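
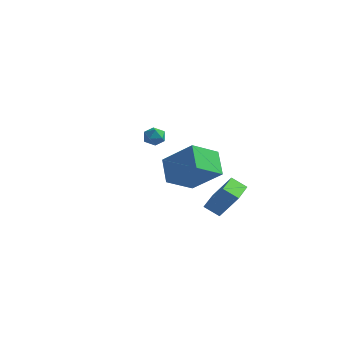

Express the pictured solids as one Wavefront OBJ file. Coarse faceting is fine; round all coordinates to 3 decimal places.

v 1.598 -4.586 2.471
v 0.749 -3.783 3.534
v 2.061 -3.108 1.724
v 1.212 -2.305 2.788
v 3.308 -4.475 3.752
v 2.459 -3.672 4.816
v 3.771 -2.997 3.006
v 2.922 -2.194 4.069
v -4.616 1.849 2.636
v -4.153 2.337 2.624
v -3.827 1.103 2.716
v -3.364 1.591 2.704
v -3.769 1.524 3.238
v -4.256 1.985 3.188
v -3.724 1.455 2.152
v -4.211 1.916 2.102
v -3.602 2.094 2.325
v -3.629 2.136 2.996
v -4.351 1.304 2.344
v -4.378 1.346 3.015
v 2.275 -1.138 -0.72
v 1.544 -1.475 -0.143
v 1.725 0.384 -0.528
v 0.994 0.048 0.049
v 3.286 -0.948 0.671
v 2.555 -1.284 1.248
v 2.736 0.575 0.863
v 2.005 0.238 1.44
f 2 4 1
f 5 2 1
f 1 4 3
f 3 5 1
f 2 8 4
f 6 2 5
f 6 8 2
f 4 8 3
f 7 5 3
f 3 8 7
f 7 6 5
f 8 6 7
f 9 20 14
f 9 14 10
f 9 10 16
f 9 16 19
f 9 19 20
f 10 14 18
f 14 20 13
f 20 19 11
f 19 16 15
f 16 10 17
f 12 18 13
f 12 13 11
f 12 11 15
f 12 15 17
f 12 17 18
f 13 18 14
f 11 13 20
f 15 11 19
f 17 15 16
f 18 17 10
f 22 24 21
f 25 22 21
f 21 24 23
f 23 25 21
f 22 28 24
f 26 22 25
f 26 28 22
f 24 28 23
f 27 25 23
f 23 28 27
f 27 26 25
f 28 26 27



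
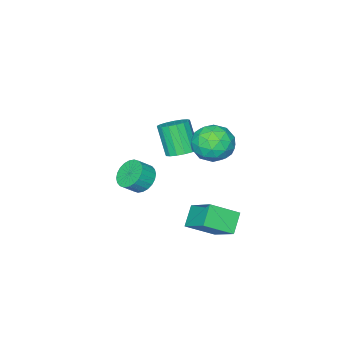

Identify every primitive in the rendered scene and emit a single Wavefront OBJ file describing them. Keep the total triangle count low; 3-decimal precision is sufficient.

v -3.076 2.647 2.577
v -2.461 3.242 1.723
v -1.479 1.598 2.997
v -0.864 2.193 2.143
v -1.21 2.767 3.15
v -2.197 3.415 2.89
v -1.743 1.425 1.83
v -2.73 2.073 1.57
v -1.637 2.487 1.261
v -1.307 3.316 2.077
v -2.633 1.524 2.643
v -2.303 2.353 3.459
v -2.909 3.036 2.113
v -1.031 1.804 2.607
v -1.234 2.141 3.199
v -0.873 2.491 2.697
v -2.754 3.138 2.799
v -2.392 3.488 2.297
v -1.656 3.209 3.136
v -1.548 1.352 2.423
v -1.186 1.702 1.921
v -3.067 2.349 2.023
v -2.706 2.699 1.521
v -2.284 1.631 1.584
v -2.063 2.943 1.34
v -1.124 2.326 1.587
v -1.641 1.875 1.402
v -2.221 2.256 1.25
v -1.869 3.43 1.819
v -0.93 2.814 2.066
v -1.134 3.151 2.658
v -1.714 3.532 2.505
v -1.385 2.986 1.548
v -3.01 2.026 2.654
v -2.071 1.41 2.901
v -2.226 1.308 2.215
v -2.806 1.689 2.062
v -2.816 2.514 3.133
v -1.877 1.897 3.38
v -1.719 2.584 3.47
v -2.299 2.965 3.318
v -2.555 1.854 3.172
v -2.241 -3.057 -3.442
v -1.58 -2.741 -4.046
v -0.837 -2.987 -3.362
v -1.499 -3.303 -2.758
v -1.655 -2.433 -3.854
v -0.912 -2.679 -3.169
v -1.82 -2.22 -3.599
v -1.077 -2.466 -2.914
v -2.049 -2.135 -3.32
v -1.306 -2.381 -2.635
v -2.307 -2.19 -3.06
v -1.564 -2.436 -2.375
v -2.555 -2.377 -2.858
v -1.812 -2.623 -2.173
v -2.755 -2.667 -2.745
v -2.012 -2.914 -2.06
v -2.878 -3.017 -2.738
v -2.135 -3.264 -2.053
v -2.903 -3.373 -2.838
v -2.16 -3.619 -2.154
v -2.828 -3.681 -3.031
v -2.085 -3.927 -2.346
v -2.663 -3.894 -3.286
v -1.92 -4.14 -2.601
v -2.434 -3.979 -3.565
v -1.691 -4.225 -2.88
v -2.176 -3.924 -3.825
v -1.433 -4.17 -3.14
v -1.928 -3.737 -4.027
v -1.185 -3.983 -3.342
v -1.728 -3.446 -4.14
v -0.985 -3.693 -3.455
v -1.605 -3.096 -4.147
v -0.862 -3.343 -3.462
v -1.559 1.297 -2.817
v -1.192 3.006 -1.582
v -2.835 2.184 -3.665
v -2.467 3.893 -2.43
v -0.653 1.747 -3.71
v -0.285 3.456 -2.475
v -1.928 2.634 -4.558
v -1.561 4.343 -3.323
v -1.884 0.282 0.613
v -1.471 0.931 1.018
v -1.702 0.048 2.672
v -2.116 -0.602 2.267
v -1.87 1.048 1.024
v -2.102 0.165 2.679
v -2.273 0.99 0.936
v -2.505 0.106 2.591
v -2.587 0.769 0.774
v -2.819 -0.115 2.429
v -2.739 0.436 0.575
v -2.971 -0.447 2.23
v -2.696 0.068 0.385
v -2.928 -0.815 2.04
v -2.467 -0.251 0.247
v -2.699 -1.134 1.901
v -2.104 -0.448 0.192
v -2.336 -1.331 1.847
v -1.691 -0.478 0.234
v -1.923 -1.361 1.889
v -1.322 -0.334 0.363
v -1.554 -1.217 2.018
v -1.082 -0.049 0.549
v -1.314 -0.932 2.203
v -1.025 0.312 0.749
v -1.257 -0.571 2.404
v -1.166 0.666 0.918
v -1.398 -0.218 2.573
f 1 38 17
f 38 12 41
f 17 41 6
f 38 41 17
f 1 17 13
f 17 6 18
f 13 18 2
f 17 18 13
f 1 13 22
f 13 2 23
f 22 23 8
f 13 23 22
f 1 22 34
f 22 8 37
f 34 37 11
f 22 37 34
f 1 34 38
f 34 11 42
f 38 42 12
f 34 42 38
f 2 18 29
f 18 6 32
f 29 32 10
f 18 32 29
f 6 41 19
f 41 12 40
f 19 40 5
f 41 40 19
f 12 42 39
f 42 11 35
f 39 35 3
f 42 35 39
f 11 37 36
f 37 8 24
f 36 24 7
f 37 24 36
f 8 23 28
f 23 2 25
f 28 25 9
f 23 25 28
f 4 30 16
f 30 10 31
f 16 31 5
f 30 31 16
f 4 16 14
f 16 5 15
f 14 15 3
f 16 15 14
f 4 14 21
f 14 3 20
f 21 20 7
f 14 20 21
f 4 21 26
f 21 7 27
f 26 27 9
f 21 27 26
f 4 26 30
f 26 9 33
f 30 33 10
f 26 33 30
f 5 31 19
f 31 10 32
f 19 32 6
f 31 32 19
f 3 15 39
f 15 5 40
f 39 40 12
f 15 40 39
f 7 20 36
f 20 3 35
f 36 35 11
f 20 35 36
f 9 27 28
f 27 7 24
f 28 24 8
f 27 24 28
f 10 33 29
f 33 9 25
f 29 25 2
f 33 25 29
f 44 43 47
f 44 47 45
f 45 47 48
f 45 48 46
f 47 43 49
f 47 49 48
f 48 49 50
f 48 50 46
f 49 43 51
f 49 51 50
f 50 51 52
f 50 52 46
f 51 43 53
f 51 53 52
f 52 53 54
f 52 54 46
f 53 43 55
f 53 55 54
f 54 55 56
f 54 56 46
f 55 43 57
f 55 57 56
f 56 57 58
f 56 58 46
f 57 43 59
f 57 59 58
f 58 59 60
f 58 60 46
f 59 43 61
f 59 61 60
f 60 61 62
f 60 62 46
f 61 43 63
f 61 63 62
f 62 63 64
f 62 64 46
f 63 43 65
f 63 65 64
f 64 65 66
f 64 66 46
f 65 43 67
f 65 67 66
f 66 67 68
f 66 68 46
f 67 43 69
f 67 69 68
f 68 69 70
f 68 70 46
f 69 43 71
f 69 71 70
f 70 71 72
f 70 72 46
f 71 43 73
f 71 73 72
f 72 73 74
f 72 74 46
f 73 43 75
f 73 75 74
f 74 75 76
f 74 76 46
f 75 43 44
f 75 44 76
f 76 44 45
f 76 45 46
f 78 80 77
f 81 78 77
f 77 80 79
f 79 81 77
f 78 84 80
f 82 78 81
f 82 84 78
f 80 84 79
f 83 81 79
f 79 84 83
f 83 82 81
f 84 82 83
f 86 85 89
f 86 89 87
f 87 89 90
f 87 90 88
f 89 85 91
f 89 91 90
f 90 91 92
f 90 92 88
f 91 85 93
f 91 93 92
f 92 93 94
f 92 94 88
f 93 85 95
f 93 95 94
f 94 95 96
f 94 96 88
f 95 85 97
f 95 97 96
f 96 97 98
f 96 98 88
f 97 85 99
f 97 99 98
f 98 99 100
f 98 100 88
f 99 85 101
f 99 101 100
f 100 101 102
f 100 102 88
f 101 85 103
f 101 103 102
f 102 103 104
f 102 104 88
f 103 85 105
f 103 105 104
f 104 105 106
f 104 106 88
f 105 85 107
f 105 107 106
f 106 107 108
f 106 108 88
f 107 85 109
f 107 109 108
f 108 109 110
f 108 110 88
f 109 85 111
f 109 111 110
f 110 111 112
f 110 112 88
f 111 85 86
f 111 86 112
f 112 86 87
f 112 87 88



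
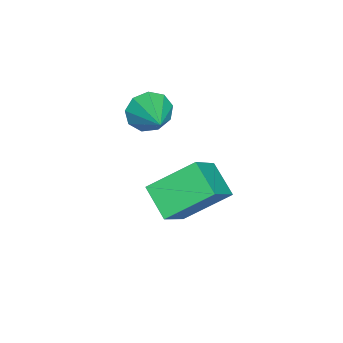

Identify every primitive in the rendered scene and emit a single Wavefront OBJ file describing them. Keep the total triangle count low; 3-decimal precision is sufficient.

v 1.329 0.394 -1.696
v 2.7 0.003 -0.279
v 0.594 2.076 -0.52
v 1.965 1.686 0.896
v 2.315 1.314 -2.396
v 3.686 0.924 -0.98
v 1.58 2.997 -1.221
v 2.951 2.606 0.196
v 1.274 -0.184 2.804
v 1.747 -0.352 2.056
v 2.566 0.544 3.456
v 1.463 0.192 2.009
v 1.092 0.561 2.333
v 0.806 0.581 2.878
v 0.739 0.243 3.388
v 0.922 -0.295 3.625
v 1.271 -0.781 3.478
v 1.621 -0.988 3.015
v 1.809 -0.818 2.454
f 2 4 1
f 5 2 1
f 1 4 3
f 3 5 1
f 2 8 4
f 6 2 5
f 6 8 2
f 4 8 3
f 7 5 3
f 3 8 7
f 7 6 5
f 8 6 7
f 10 9 12
f 10 12 11
f 12 9 13
f 12 13 11
f 13 9 14
f 13 14 11
f 14 9 15
f 14 15 11
f 15 9 16
f 15 16 11
f 16 9 17
f 16 17 11
f 17 9 18
f 17 18 11
f 18 9 19
f 18 19 11
f 19 9 10
f 19 10 11



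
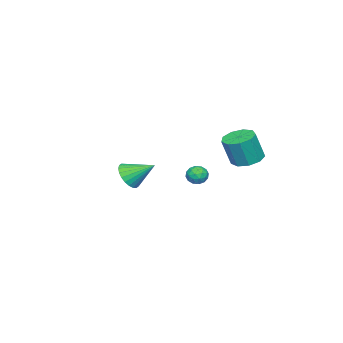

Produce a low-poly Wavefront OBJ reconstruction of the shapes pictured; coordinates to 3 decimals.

v 0.256 3.43 0.835
v 0.709 2.908 0.767
v -0.589 2.692 0.873
v -0.136 2.17 0.805
v -0.151 2.543 1.39
v 0.371 3 1.367
v -0.251 2.6 0.273
v 0.271 3.057 0.25
v 0.395 2.396 0.42
v 0.457 2.36 1.111
v -0.337 3.24 0.529
v -0.275 3.204 1.22
v 0.557 3.234 0.798
v -0.437 2.366 0.842
v -0.446 2.585 1.186
v -0.179 2.279 1.147
v 0.358 3.288 1.15
v 0.624 2.981 1.11
v 0.119 2.766 1.477
v -0.504 2.619 0.53
v -0.238 2.312 0.49
v 0.299 3.321 0.493
v 0.566 3.015 0.454
v 0.001 2.834 0.163
v 0.639 2.626 0.554
v 0.142 2.192 0.577
v 0.074 2.445 0.264
v 0.381 2.713 0.25
v 0.675 2.605 0.96
v 0.178 2.171 0.982
v 0.169 2.391 1.326
v 0.476 2.659 1.312
v 0.491 2.304 0.756
v -0.058 3.429 0.658
v -0.555 2.995 0.68
v -0.356 2.941 0.328
v -0.049 3.209 0.314
v -0.022 3.408 1.063
v -0.519 2.974 1.086
v -0.261 2.887 1.39
v 0.046 3.155 1.376
v -0.371 3.296 0.884
v -3.669 -3.973 -1.987
v -2.684 -3.654 -2.086
v -4.071 -2.407 -0.933
v -2.857 -3.48 -2.409
v -3.153 -3.382 -2.669
v -3.527 -3.373 -2.825
v -3.924 -3.456 -2.853
v -4.281 -3.617 -2.749
v -4.546 -3.833 -2.529
v -4.677 -4.07 -2.227
v -4.654 -4.292 -1.888
v -4.482 -4.466 -1.565
v -4.186 -4.564 -1.305
v -3.811 -4.573 -1.15
v -3.415 -4.491 -1.122
v -3.058 -4.329 -1.225
v -2.793 -4.114 -1.445
v -2.662 -3.877 -1.747
v -3.479 4.132 1.131
v -2.849 3.385 0.808
v -2.35 3.02 2.626
v -2.981 3.768 2.949
v -2.502 3.998 0.836
v -2.003 3.633 2.654
v -2.612 4.673 1.002
v -2.114 4.308 2.82
v -3.129 5.096 1.228
v -2.63 4.731 3.046
v -3.809 5.068 1.409
v -3.31 4.703 3.227
v -4.335 4.602 1.46
v -3.836 4.237 3.278
v -4.461 3.916 1.357
v -3.962 3.552 3.175
v -4.127 3.332 1.148
v -3.629 2.967 2.966
v -3.491 3.122 0.931
v -2.992 2.757 2.749
f 1 38 17
f 38 12 41
f 17 41 6
f 38 41 17
f 1 17 13
f 17 6 18
f 13 18 2
f 17 18 13
f 1 13 22
f 13 2 23
f 22 23 8
f 13 23 22
f 1 22 34
f 22 8 37
f 34 37 11
f 22 37 34
f 1 34 38
f 34 11 42
f 38 42 12
f 34 42 38
f 2 18 29
f 18 6 32
f 29 32 10
f 18 32 29
f 6 41 19
f 41 12 40
f 19 40 5
f 41 40 19
f 12 42 39
f 42 11 35
f 39 35 3
f 42 35 39
f 11 37 36
f 37 8 24
f 36 24 7
f 37 24 36
f 8 23 28
f 23 2 25
f 28 25 9
f 23 25 28
f 4 30 16
f 30 10 31
f 16 31 5
f 30 31 16
f 4 16 14
f 16 5 15
f 14 15 3
f 16 15 14
f 4 14 21
f 14 3 20
f 21 20 7
f 14 20 21
f 4 21 26
f 21 7 27
f 26 27 9
f 21 27 26
f 4 26 30
f 26 9 33
f 30 33 10
f 26 33 30
f 5 31 19
f 31 10 32
f 19 32 6
f 31 32 19
f 3 15 39
f 15 5 40
f 39 40 12
f 15 40 39
f 7 20 36
f 20 3 35
f 36 35 11
f 20 35 36
f 9 27 28
f 27 7 24
f 28 24 8
f 27 24 28
f 10 33 29
f 33 9 25
f 29 25 2
f 33 25 29
f 44 43 46
f 44 46 45
f 46 43 47
f 46 47 45
f 47 43 48
f 47 48 45
f 48 43 49
f 48 49 45
f 49 43 50
f 49 50 45
f 50 43 51
f 50 51 45
f 51 43 52
f 51 52 45
f 52 43 53
f 52 53 45
f 53 43 54
f 53 54 45
f 54 43 55
f 54 55 45
f 55 43 56
f 55 56 45
f 56 43 57
f 56 57 45
f 57 43 58
f 57 58 45
f 58 43 59
f 58 59 45
f 59 43 60
f 59 60 45
f 60 43 44
f 60 44 45
f 62 61 65
f 62 65 63
f 63 65 66
f 63 66 64
f 65 61 67
f 65 67 66
f 66 67 68
f 66 68 64
f 67 61 69
f 67 69 68
f 68 69 70
f 68 70 64
f 69 61 71
f 69 71 70
f 70 71 72
f 70 72 64
f 71 61 73
f 71 73 72
f 72 73 74
f 72 74 64
f 73 61 75
f 73 75 74
f 74 75 76
f 74 76 64
f 75 61 77
f 75 77 76
f 76 77 78
f 76 78 64
f 77 61 79
f 77 79 78
f 78 79 80
f 78 80 64
f 79 61 62
f 79 62 80
f 80 62 63
f 80 63 64



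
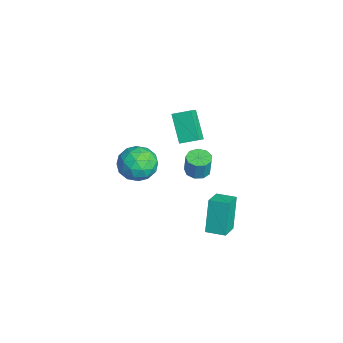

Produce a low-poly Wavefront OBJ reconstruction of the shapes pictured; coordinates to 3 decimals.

v 3.342 2.868 -2.136
v 2.67 3.152 -0.263
v 3.869 3.786 -2.087
v 3.197 4.071 -0.214
v 4.343 2.269 -1.686
v 3.671 2.554 0.187
v 4.87 3.188 -1.637
v 4.198 3.472 0.236
v -2.797 0.981 -1.44
v -1.692 0.626 -1.639
v -3.448 -0.706 -2.041
v -2.343 -1.061 -2.24
v -2.719 -0.898 -1.136
v -2.317 0.144 -0.765
v -2.823 -0.224 -2.915
v -2.421 0.818 -2.544
v -1.708 -0.119 -2.551
v -1.644 -0.536 -1.451
v -3.496 0.456 -2.229
v -3.432 0.039 -1.129
v -2.188 0.952 -1.486
v -2.952 -1.032 -2.194
v -3.174 -0.936 -1.545
v -2.524 -1.145 -1.662
v -2.555 0.668 -0.973
v -1.905 0.46 -1.09
v -2.509 -0.436 -0.794
v -3.235 -0.54 -2.59
v -2.585 -0.748 -2.707
v -2.616 1.065 -2.018
v -1.966 0.856 -2.135
v -2.631 0.356 -2.886
v -1.547 0.305 -2.14
v -1.93 -0.687 -2.493
v -2.212 -0.195 -2.89
v -1.976 0.418 -2.672
v -1.51 0.06 -1.493
v -1.892 -0.932 -1.847
v -2.113 -0.836 -1.198
v -1.877 -0.223 -0.979
v -1.519 -0.378 -2.029
v -3.248 0.852 -1.833
v -3.63 -0.14 -2.187
v -3.263 0.143 -2.701
v -3.027 0.756 -2.482
v -3.21 0.607 -1.187
v -3.593 -0.385 -1.54
v -3.164 -0.498 -1.008
v -2.928 0.115 -0.79
v -3.621 0.298 -1.651
v 0.305 2.701 -0.435
v 0.637 3.076 -0.338
v 0.055 2.639 0.655
v 0.321 3.21 -0.402
v -0.002 3.105 -0.483
v -0.181 2.812 -0.54
v -0.133 2.467 -0.549
v 0.12 2.231 -0.504
v 0.46 2.215 -0.427
v 0.727 2.426 -0.354
v 0.797 2.766 -0.318
v 2.939 2.124 2.001
v 3.301 2.67 1.917
v 3.523 2.701 3.075
v 3.161 2.156 3.159
v 2.87 2.781 1.996
v 3.093 2.812 3.155
v 2.472 2.585 2.078
v 2.695 2.616 3.236
v 2.292 2.173 2.124
v 2.515 2.204 3.282
v 2.415 1.739 2.112
v 2.637 1.77 3.27
v 2.783 1.485 2.048
v 3.005 1.516 3.206
v 3.223 1.53 1.962
v 3.446 1.561 3.121
v 3.531 1.854 1.894
v 3.754 1.885 3.053
v 3.562 2.304 1.876
v 3.784 2.335 3.035
v -1.594 1.892 2.767
v -0.942 1.505 3.288
v -1.326 2.83 3.129
v -0.673 2.443 3.649
v -0.387 2.077 1.391
v 0.266 1.69 1.911
v -0.118 3.015 1.752
v 0.534 2.628 2.273
f 2 4 1
f 5 2 1
f 1 4 3
f 3 5 1
f 2 8 4
f 6 2 5
f 6 8 2
f 4 8 3
f 7 5 3
f 3 8 7
f 7 6 5
f 8 6 7
f 9 46 25
f 46 20 49
f 25 49 14
f 46 49 25
f 9 25 21
f 25 14 26
f 21 26 10
f 25 26 21
f 9 21 30
f 21 10 31
f 30 31 16
f 21 31 30
f 9 30 42
f 30 16 45
f 42 45 19
f 30 45 42
f 9 42 46
f 42 19 50
f 46 50 20
f 42 50 46
f 10 26 37
f 26 14 40
f 37 40 18
f 26 40 37
f 14 49 27
f 49 20 48
f 27 48 13
f 49 48 27
f 20 50 47
f 50 19 43
f 47 43 11
f 50 43 47
f 19 45 44
f 45 16 32
f 44 32 15
f 45 32 44
f 16 31 36
f 31 10 33
f 36 33 17
f 31 33 36
f 12 38 24
f 38 18 39
f 24 39 13
f 38 39 24
f 12 24 22
f 24 13 23
f 22 23 11
f 24 23 22
f 12 22 29
f 22 11 28
f 29 28 15
f 22 28 29
f 12 29 34
f 29 15 35
f 34 35 17
f 29 35 34
f 12 34 38
f 34 17 41
f 38 41 18
f 34 41 38
f 13 39 27
f 39 18 40
f 27 40 14
f 39 40 27
f 11 23 47
f 23 13 48
f 47 48 20
f 23 48 47
f 15 28 44
f 28 11 43
f 44 43 19
f 28 43 44
f 17 35 36
f 35 15 32
f 36 32 16
f 35 32 36
f 18 41 37
f 41 17 33
f 37 33 10
f 41 33 37
f 52 51 54
f 52 54 53
f 54 51 55
f 54 55 53
f 55 51 56
f 55 56 53
f 56 51 57
f 56 57 53
f 57 51 58
f 57 58 53
f 58 51 59
f 58 59 53
f 59 51 60
f 59 60 53
f 60 51 61
f 60 61 53
f 61 51 52
f 61 52 53
f 63 62 66
f 63 66 64
f 64 66 67
f 64 67 65
f 66 62 68
f 66 68 67
f 67 68 69
f 67 69 65
f 68 62 70
f 68 70 69
f 69 70 71
f 69 71 65
f 70 62 72
f 70 72 71
f 71 72 73
f 71 73 65
f 72 62 74
f 72 74 73
f 73 74 75
f 73 75 65
f 74 62 76
f 74 76 75
f 75 76 77
f 75 77 65
f 76 62 78
f 76 78 77
f 77 78 79
f 77 79 65
f 78 62 80
f 78 80 79
f 79 80 81
f 79 81 65
f 80 62 63
f 80 63 81
f 81 63 64
f 81 64 65
f 83 85 82
f 86 83 82
f 82 85 84
f 84 86 82
f 83 89 85
f 87 83 86
f 87 89 83
f 85 89 84
f 88 86 84
f 84 89 88
f 88 87 86
f 89 87 88



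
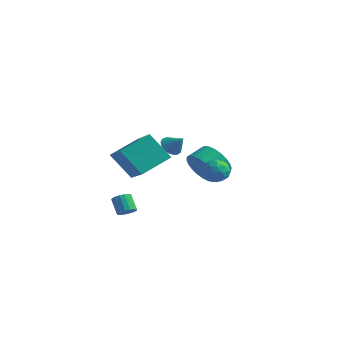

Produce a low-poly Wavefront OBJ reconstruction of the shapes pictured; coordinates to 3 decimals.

v 2.028 0.173 0.47
v 2.422 -0.082 0.035
v 2.812 0.227 1.15
v 2.444 0.22 -0.014
v 2.37 0.511 0.048
v 2.218 0.724 0.206
v 2.022 0.811 0.425
v 1.828 0.752 0.654
v 1.679 0.56 0.841
v 1.61 0.28 0.943
v 1.637 -0.025 0.936
v 1.753 -0.285 0.823
v 1.932 -0.44 0.629
v 2.133 -0.454 0.398
v 2.31 -0.325 0.184
v 3.584 2.326 -0.977
v 4.258 1.994 -0.821
v 3.202 1.286 -1.539
v 3.876 0.954 -1.383
v 3.385 1.111 -0.814
v 3.621 1.753 -0.467
v 3.839 1.527 -1.893
v 4.075 2.169 -1.546
v 4.416 1.5 -1.388
v 4.136 1.243 -0.721
v 3.324 2.037 -1.639
v 3.044 1.78 -0.972
v 3.954 2.251 -0.85
v 3.506 1.029 -1.51
v 3.217 1.121 -1.176
v 3.613 0.926 -1.084
v 3.58 2.11 -0.642
v 3.977 1.915 -0.55
v 3.464 1.395 -0.546
v 3.483 1.365 -1.81
v 3.88 1.17 -1.718
v 3.847 2.354 -1.276
v 4.243 2.159 -1.184
v 3.996 1.885 -1.814
v 4.444 1.766 -1.091
v 4.219 1.155 -1.421
v 4.197 1.491 -1.721
v 4.336 1.869 -1.517
v 4.279 1.615 -0.699
v 4.054 1.004 -1.029
v 3.766 1.096 -0.695
v 3.905 1.473 -0.491
v 4.372 1.325 -1.032
v 3.406 2.276 -1.331
v 3.181 1.665 -1.661
v 3.555 1.807 -1.869
v 3.694 2.184 -1.665
v 3.241 2.125 -0.939
v 3.016 1.514 -1.269
v 3.124 1.411 -0.843
v 3.263 1.789 -0.639
v 3.088 1.955 -1.328
v 1.594 2.836 -1.879
v 2.315 2.385 -1.198
v 2.468 3.352 -0.719
v 1.746 3.804 -1.401
v 2.567 2.504 -1.519
v 2.72 3.471 -1.04
v 2.671 2.674 -1.895
v 2.824 3.641 -1.416
v 2.611 2.868 -2.269
v 2.764 3.836 -1.79
v 2.396 3.058 -2.583
v 2.549 4.025 -2.104
v 2.059 3.214 -2.79
v 2.212 4.181 -2.311
v 1.651 3.312 -2.858
v 1.804 4.279 -2.38
v 1.234 3.338 -2.778
v 1.387 4.305 -2.299
v 0.872 3.288 -2.561
v 1.025 4.255 -2.082
v 0.62 3.169 -2.24
v 0.773 4.136 -1.761
v 0.516 2.999 -1.864
v 0.669 3.966 -1.385
v 0.576 2.804 -1.49
v 0.729 3.772 -1.011
v 0.791 2.615 -1.176
v 0.944 3.582 -0.697
v 1.128 2.459 -0.969
v 1.281 3.426 -0.49
v 1.536 2.361 -0.9
v 1.689 3.328 -0.422
v 1.953 2.335 -0.981
v 2.106 3.302 -0.502
v 0.985 -3.037 0.412
v 2.714 -4.016 1.333
v 1.421 -1.488 1.241
v 3.15 -2.467 2.162
v 1.99 -2.573 -0.982
v 3.719 -3.552 -0.061
v 2.426 -1.024 -0.153
v 4.155 -2.003 0.768
v 1.361 -2.259 -3.566
v 1.728 -1.947 -3.37
v 1.125 -1.748 -2.558
v 0.759 -2.061 -2.754
v 1.589 -1.795 -3.51
v 0.986 -1.597 -2.699
v 1.398 -1.75 -3.663
v 0.795 -1.551 -2.852
v 1.198 -1.821 -3.794
v 0.596 -1.623 -2.982
v 1.036 -1.993 -3.872
v 0.434 -1.795 -3.061
v 0.949 -2.226 -3.88
v 0.346 -2.027 -3.069
v 0.955 -2.466 -3.816
v 0.353 -2.268 -3.005
v 1.055 -2.659 -3.695
v 0.453 -2.461 -2.884
v 1.225 -2.761 -3.544
v 0.623 -2.562 -2.733
v 1.426 -2.747 -3.398
v 0.824 -2.549 -2.587
v 1.612 -2.622 -3.291
v 1.01 -2.424 -2.479
v 1.741 -2.414 -3.246
v 1.139 -2.215 -2.434
v 1.783 -2.17 -3.275
v 1.18 -1.971 -2.463
f 2 1 4
f 2 4 3
f 4 1 5
f 4 5 3
f 5 1 6
f 5 6 3
f 6 1 7
f 6 7 3
f 7 1 8
f 7 8 3
f 8 1 9
f 8 9 3
f 9 1 10
f 9 10 3
f 10 1 11
f 10 11 3
f 11 1 12
f 11 12 3
f 12 1 13
f 12 13 3
f 13 1 14
f 13 14 3
f 14 1 15
f 14 15 3
f 15 1 2
f 15 2 3
f 16 53 32
f 53 27 56
f 32 56 21
f 53 56 32
f 16 32 28
f 32 21 33
f 28 33 17
f 32 33 28
f 16 28 37
f 28 17 38
f 37 38 23
f 28 38 37
f 16 37 49
f 37 23 52
f 49 52 26
f 37 52 49
f 16 49 53
f 49 26 57
f 53 57 27
f 49 57 53
f 17 33 44
f 33 21 47
f 44 47 25
f 33 47 44
f 21 56 34
f 56 27 55
f 34 55 20
f 56 55 34
f 27 57 54
f 57 26 50
f 54 50 18
f 57 50 54
f 26 52 51
f 52 23 39
f 51 39 22
f 52 39 51
f 23 38 43
f 38 17 40
f 43 40 24
f 38 40 43
f 19 45 31
f 45 25 46
f 31 46 20
f 45 46 31
f 19 31 29
f 31 20 30
f 29 30 18
f 31 30 29
f 19 29 36
f 29 18 35
f 36 35 22
f 29 35 36
f 19 36 41
f 36 22 42
f 41 42 24
f 36 42 41
f 19 41 45
f 41 24 48
f 45 48 25
f 41 48 45
f 20 46 34
f 46 25 47
f 34 47 21
f 46 47 34
f 18 30 54
f 30 20 55
f 54 55 27
f 30 55 54
f 22 35 51
f 35 18 50
f 51 50 26
f 35 50 51
f 24 42 43
f 42 22 39
f 43 39 23
f 42 39 43
f 25 48 44
f 48 24 40
f 44 40 17
f 48 40 44
f 59 58 62
f 59 62 60
f 60 62 63
f 60 63 61
f 62 58 64
f 62 64 63
f 63 64 65
f 63 65 61
f 64 58 66
f 64 66 65
f 65 66 67
f 65 67 61
f 66 58 68
f 66 68 67
f 67 68 69
f 67 69 61
f 68 58 70
f 68 70 69
f 69 70 71
f 69 71 61
f 70 58 72
f 70 72 71
f 71 72 73
f 71 73 61
f 72 58 74
f 72 74 73
f 73 74 75
f 73 75 61
f 74 58 76
f 74 76 75
f 75 76 77
f 75 77 61
f 76 58 78
f 76 78 77
f 77 78 79
f 77 79 61
f 78 58 80
f 78 80 79
f 79 80 81
f 79 81 61
f 80 58 82
f 80 82 81
f 81 82 83
f 81 83 61
f 82 58 84
f 82 84 83
f 83 84 85
f 83 85 61
f 84 58 86
f 84 86 85
f 85 86 87
f 85 87 61
f 86 58 88
f 86 88 87
f 87 88 89
f 87 89 61
f 88 58 90
f 88 90 89
f 89 90 91
f 89 91 61
f 90 58 59
f 90 59 91
f 91 59 60
f 91 60 61
f 93 95 92
f 96 93 92
f 92 95 94
f 94 96 92
f 93 99 95
f 97 93 96
f 97 99 93
f 95 99 94
f 98 96 94
f 94 99 98
f 98 97 96
f 99 97 98
f 101 100 104
f 101 104 102
f 102 104 105
f 102 105 103
f 104 100 106
f 104 106 105
f 105 106 107
f 105 107 103
f 106 100 108
f 106 108 107
f 107 108 109
f 107 109 103
f 108 100 110
f 108 110 109
f 109 110 111
f 109 111 103
f 110 100 112
f 110 112 111
f 111 112 113
f 111 113 103
f 112 100 114
f 112 114 113
f 113 114 115
f 113 115 103
f 114 100 116
f 114 116 115
f 115 116 117
f 115 117 103
f 116 100 118
f 116 118 117
f 117 118 119
f 117 119 103
f 118 100 120
f 118 120 119
f 119 120 121
f 119 121 103
f 120 100 122
f 120 122 121
f 121 122 123
f 121 123 103
f 122 100 124
f 122 124 123
f 123 124 125
f 123 125 103
f 124 100 126
f 124 126 125
f 125 126 127
f 125 127 103
f 126 100 101
f 126 101 127
f 127 101 102
f 127 102 103



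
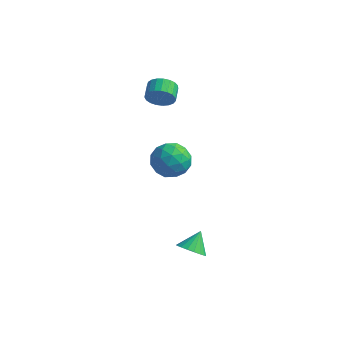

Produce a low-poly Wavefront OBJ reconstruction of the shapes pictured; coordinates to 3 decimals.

v -1.68 0.846 0.099
v -0.726 0.845 -0.694
v -1.054 -0.905 0.854
v -0.1 -0.906 0.061
v -0.136 -0.081 0.986
v -0.523 1.002 0.52
v -1.257 -1.062 -0.36
v -1.644 0.021 -0.826
v -0.465 -0.334 -0.978
v 0.228 0.272 -0.146
v -2.008 -0.332 0.306
v -1.315 0.274 1.138
v -1.258 1 -0.364
v -0.522 -1.06 0.524
v -0.543 -0.574 1.068
v 0.018 -0.575 0.601
v -1.139 1.091 0.35
v -0.578 1.091 -0.117
v -0.231 0.546 0.871
v -1.202 -1.151 0.277
v -0.641 -1.151 -0.19
v -1.798 0.515 -0.441
v -1.237 0.514 -0.908
v -1.549 -0.606 -0.711
v -0.544 0.306 -0.997
v -0.176 -0.724 -0.553
v -0.856 -0.815 -0.8
v -1.083 -0.179 -1.075
v -0.137 0.662 -0.508
v 0.231 -0.367 -0.064
v 0.21 0.118 0.48
v -0.017 0.754 0.206
v 0.017 -0.031 -0.675
v -2.011 0.307 0.224
v -1.643 -0.722 0.668
v -1.763 -0.814 -0.046
v -1.99 -0.178 -0.32
v -1.604 0.664 0.713
v -1.236 -0.366 1.157
v -0.697 0.119 1.235
v -0.924 0.755 0.96
v -1.797 -0.029 0.835
v -2.465 1.664 3.637
v -2.115 2.021 2.901
v -2.444 2.933 3.187
v -2.795 2.576 3.923
v -2.457 1.933 2.789
v -2.786 2.844 3.074
v -2.8 1.799 2.823
v -3.129 2.71 3.109
v -3.085 1.641 2.999
v -3.414 2.552 3.284
v -3.263 1.487 3.284
v -3.592 2.398 3.57
v -3.303 1.364 3.631
v -3.632 2.275 3.916
v -3.198 1.293 3.979
v -3.528 2.204 4.264
v -2.967 1.286 4.267
v -3.296 2.197 4.553
v -2.649 1.344 4.447
v -2.978 2.256 4.733
v -2.299 1.458 4.487
v -2.628 2.37 4.772
v -1.978 1.608 4.38
v -2.307 2.519 4.665
v -1.741 1.767 4.144
v -2.07 2.678 4.43
v -1.63 1.909 3.821
v -1.959 2.82 4.106
v -1.663 2.008 3.466
v -1.992 2.919 3.751
v -1.834 2.048 3.141
v -2.163 2.959 3.426
v 2.172 -3.435 -3.861
v 2.809 -3.043 -4.343
v 2.248 -2.425 -2.939
v 2.478 -2.884 -4.49
v 2.085 -2.834 -4.512
v 1.71 -2.903 -4.405
v 1.426 -3.077 -4.191
v 1.29 -3.322 -3.911
v 1.329 -3.59 -3.622
v 1.534 -3.827 -3.38
v 1.866 -3.986 -3.233
v 2.258 -4.036 -3.211
v 2.633 -3.967 -3.317
v 2.917 -3.793 -3.532
v 3.053 -3.547 -3.811
v 3.015 -3.28 -4.101
f 1 38 17
f 38 12 41
f 17 41 6
f 38 41 17
f 1 17 13
f 17 6 18
f 13 18 2
f 17 18 13
f 1 13 22
f 13 2 23
f 22 23 8
f 13 23 22
f 1 22 34
f 22 8 37
f 34 37 11
f 22 37 34
f 1 34 38
f 34 11 42
f 38 42 12
f 34 42 38
f 2 18 29
f 18 6 32
f 29 32 10
f 18 32 29
f 6 41 19
f 41 12 40
f 19 40 5
f 41 40 19
f 12 42 39
f 42 11 35
f 39 35 3
f 42 35 39
f 11 37 36
f 37 8 24
f 36 24 7
f 37 24 36
f 8 23 28
f 23 2 25
f 28 25 9
f 23 25 28
f 4 30 16
f 30 10 31
f 16 31 5
f 30 31 16
f 4 16 14
f 16 5 15
f 14 15 3
f 16 15 14
f 4 14 21
f 14 3 20
f 21 20 7
f 14 20 21
f 4 21 26
f 21 7 27
f 26 27 9
f 21 27 26
f 4 26 30
f 26 9 33
f 30 33 10
f 26 33 30
f 5 31 19
f 31 10 32
f 19 32 6
f 31 32 19
f 3 15 39
f 15 5 40
f 39 40 12
f 15 40 39
f 7 20 36
f 20 3 35
f 36 35 11
f 20 35 36
f 9 27 28
f 27 7 24
f 28 24 8
f 27 24 28
f 10 33 29
f 33 9 25
f 29 25 2
f 33 25 29
f 44 43 47
f 44 47 45
f 45 47 48
f 45 48 46
f 47 43 49
f 47 49 48
f 48 49 50
f 48 50 46
f 49 43 51
f 49 51 50
f 50 51 52
f 50 52 46
f 51 43 53
f 51 53 52
f 52 53 54
f 52 54 46
f 53 43 55
f 53 55 54
f 54 55 56
f 54 56 46
f 55 43 57
f 55 57 56
f 56 57 58
f 56 58 46
f 57 43 59
f 57 59 58
f 58 59 60
f 58 60 46
f 59 43 61
f 59 61 60
f 60 61 62
f 60 62 46
f 61 43 63
f 61 63 62
f 62 63 64
f 62 64 46
f 63 43 65
f 63 65 64
f 64 65 66
f 64 66 46
f 65 43 67
f 65 67 66
f 66 67 68
f 66 68 46
f 67 43 69
f 67 69 68
f 68 69 70
f 68 70 46
f 69 43 71
f 69 71 70
f 70 71 72
f 70 72 46
f 71 43 73
f 71 73 72
f 72 73 74
f 72 74 46
f 73 43 44
f 73 44 74
f 74 44 45
f 74 45 46
f 76 75 78
f 76 78 77
f 78 75 79
f 78 79 77
f 79 75 80
f 79 80 77
f 80 75 81
f 80 81 77
f 81 75 82
f 81 82 77
f 82 75 83
f 82 83 77
f 83 75 84
f 83 84 77
f 84 75 85
f 84 85 77
f 85 75 86
f 85 86 77
f 86 75 87
f 86 87 77
f 87 75 88
f 87 88 77
f 88 75 89
f 88 89 77
f 89 75 90
f 89 90 77
f 90 75 76
f 90 76 77



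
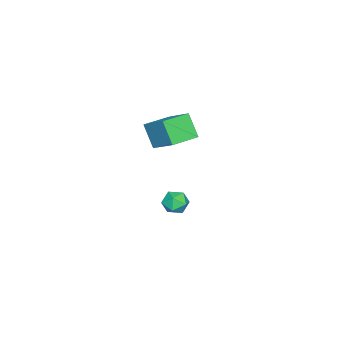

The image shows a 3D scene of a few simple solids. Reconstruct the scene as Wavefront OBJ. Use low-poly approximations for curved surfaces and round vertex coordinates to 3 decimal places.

v 0.024 -0.974 -1.8
v 0.633 -0.862 -1.535
v 0.247 -2.038 -1.865
v 0.856 -1.926 -1.6
v 0.304 -1.852 -1.221
v 0.166 -1.195 -1.181
v 0.714 -1.705 -2.219
v 0.576 -1.048 -2.179
v 1.058 -1.315 -1.793
v 0.805 -1.405 -1.177
v 0.075 -1.495 -2.223
v -0.178 -1.585 -1.607
v 1.188 -0.945 2.858
v 0.838 -1.55 3.919
v 1.764 0.206 3.704
v 1.414 -0.399 4.765
v 2.366 -1.561 2.895
v 2.016 -2.166 3.956
v 2.942 -0.41 3.741
v 2.592 -1.015 4.802
f 1 12 6
f 1 6 2
f 1 2 8
f 1 8 11
f 1 11 12
f 2 6 10
f 6 12 5
f 12 11 3
f 11 8 7
f 8 2 9
f 4 10 5
f 4 5 3
f 4 3 7
f 4 7 9
f 4 9 10
f 5 10 6
f 3 5 12
f 7 3 11
f 9 7 8
f 10 9 2
f 14 16 13
f 17 14 13
f 13 16 15
f 15 17 13
f 14 20 16
f 18 14 17
f 18 20 14
f 16 20 15
f 19 17 15
f 15 20 19
f 19 18 17
f 20 18 19



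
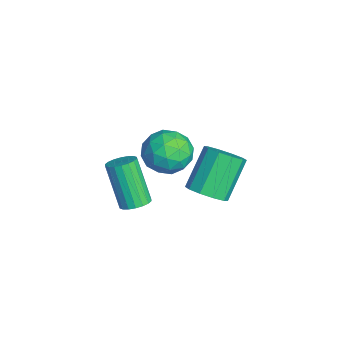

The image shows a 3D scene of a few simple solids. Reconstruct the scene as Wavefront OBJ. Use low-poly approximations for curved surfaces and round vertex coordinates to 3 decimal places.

v -0.682 1.121 2.633
v 0.147 1.652 2.328
v -0.027 -0.272 1.992
v 0.802 0.259 1.687
v 0.634 0.099 2.691
v 0.229 0.96 3.087
v -0.109 0.42 1.233
v -0.514 1.281 1.629
v 0.501 1.218 1.462
v 0.96 1.02 2.363
v -0.84 0.36 1.957
v -0.381 0.162 2.858
v -0.325 1.509 2.537
v 0.445 -0.129 1.783
v 0.346 -0.223 2.374
v 0.833 0.089 2.194
v -0.277 1.102 2.983
v 0.21 1.414 2.803
v 0.496 0.501 3.017
v -0.09 -0.034 1.517
v 0.397 0.278 1.337
v -0.713 1.291 2.126
v -0.226 1.603 1.946
v -0.376 0.879 1.303
v 0.371 1.566 1.848
v 0.755 0.747 1.472
v 0.22 0.842 1.205
v -0.018 1.348 1.438
v 0.64 1.449 2.378
v 1.025 0.63 2.001
v 0.926 0.536 2.592
v 0.688 1.042 2.824
v 0.848 1.194 1.869
v -0.905 0.75 2.319
v -0.52 -0.069 1.942
v -0.568 0.338 1.496
v -0.806 0.844 1.728
v -0.635 0.633 2.848
v -0.251 -0.186 2.472
v 0.138 0.032 2.882
v -0.1 0.538 3.115
v -0.728 0.186 2.451
v -2.088 -0.231 -2.89
v -1.724 -0.766 -2.825
v -2.668 -1.183 -0.984
v -3.032 -0.649 -1.05
v -1.563 -0.563 -2.696
v -2.508 -0.98 -0.856
v -1.507 -0.294 -2.606
v -2.451 -0.711 -0.766
v -1.565 -0.012 -2.572
v -2.509 -0.43 -0.732
v -1.727 0.226 -2.601
v -2.671 -0.192 -0.761
v -1.96 0.373 -2.688
v -2.905 -0.044 -0.847
v -2.219 0.401 -2.814
v -3.163 -0.017 -0.974
v -2.452 0.303 -2.956
v -3.396 -0.114 -1.115
v -2.612 0.1 -3.084
v -3.557 -0.317 -1.244
v -2.669 -0.169 -3.174
v -3.613 -0.586 -1.334
v -2.611 -0.45 -3.208
v -3.555 -0.868 -1.368
v -2.449 -0.688 -3.179
v -3.393 -1.106 -1.339
v -2.215 -0.836 -3.093
v -3.16 -1.253 -1.252
v -1.957 -0.863 -2.966
v -2.901 -1.281 -1.126
v 0.325 2.114 -0.318
v 1.055 2.237 0.1
v 0.085 3.109 1.536
v -0.645 2.986 1.118
v 0.972 2.654 -0.209
v 0.003 3.526 1.228
v 0.642 2.865 -0.56
v -0.327 3.736 0.877
v 0.191 2.789 -0.818
v -0.778 3.66 0.619
v -0.209 2.455 -0.885
v -1.178 3.327 0.551
v -0.405 1.991 -0.736
v -1.375 2.863 0.7
v -0.323 1.574 -0.428
v -1.292 2.446 1.009
v 0.007 1.364 -0.077
v -0.962 2.235 1.36
v 0.458 1.44 0.181
v -0.511 2.311 1.618
v 0.858 1.773 0.249
v -0.111 2.645 1.685
f 1 38 17
f 38 12 41
f 17 41 6
f 38 41 17
f 1 17 13
f 17 6 18
f 13 18 2
f 17 18 13
f 1 13 22
f 13 2 23
f 22 23 8
f 13 23 22
f 1 22 34
f 22 8 37
f 34 37 11
f 22 37 34
f 1 34 38
f 34 11 42
f 38 42 12
f 34 42 38
f 2 18 29
f 18 6 32
f 29 32 10
f 18 32 29
f 6 41 19
f 41 12 40
f 19 40 5
f 41 40 19
f 12 42 39
f 42 11 35
f 39 35 3
f 42 35 39
f 11 37 36
f 37 8 24
f 36 24 7
f 37 24 36
f 8 23 28
f 23 2 25
f 28 25 9
f 23 25 28
f 4 30 16
f 30 10 31
f 16 31 5
f 30 31 16
f 4 16 14
f 16 5 15
f 14 15 3
f 16 15 14
f 4 14 21
f 14 3 20
f 21 20 7
f 14 20 21
f 4 21 26
f 21 7 27
f 26 27 9
f 21 27 26
f 4 26 30
f 26 9 33
f 30 33 10
f 26 33 30
f 5 31 19
f 31 10 32
f 19 32 6
f 31 32 19
f 3 15 39
f 15 5 40
f 39 40 12
f 15 40 39
f 7 20 36
f 20 3 35
f 36 35 11
f 20 35 36
f 9 27 28
f 27 7 24
f 28 24 8
f 27 24 28
f 10 33 29
f 33 9 25
f 29 25 2
f 33 25 29
f 44 43 47
f 44 47 45
f 45 47 48
f 45 48 46
f 47 43 49
f 47 49 48
f 48 49 50
f 48 50 46
f 49 43 51
f 49 51 50
f 50 51 52
f 50 52 46
f 51 43 53
f 51 53 52
f 52 53 54
f 52 54 46
f 53 43 55
f 53 55 54
f 54 55 56
f 54 56 46
f 55 43 57
f 55 57 56
f 56 57 58
f 56 58 46
f 57 43 59
f 57 59 58
f 58 59 60
f 58 60 46
f 59 43 61
f 59 61 60
f 60 61 62
f 60 62 46
f 61 43 63
f 61 63 62
f 62 63 64
f 62 64 46
f 63 43 65
f 63 65 64
f 64 65 66
f 64 66 46
f 65 43 67
f 65 67 66
f 66 67 68
f 66 68 46
f 67 43 69
f 67 69 68
f 68 69 70
f 68 70 46
f 69 43 71
f 69 71 70
f 70 71 72
f 70 72 46
f 71 43 44
f 71 44 72
f 72 44 45
f 72 45 46
f 74 73 77
f 74 77 75
f 75 77 78
f 75 78 76
f 77 73 79
f 77 79 78
f 78 79 80
f 78 80 76
f 79 73 81
f 79 81 80
f 80 81 82
f 80 82 76
f 81 73 83
f 81 83 82
f 82 83 84
f 82 84 76
f 83 73 85
f 83 85 84
f 84 85 86
f 84 86 76
f 85 73 87
f 85 87 86
f 86 87 88
f 86 88 76
f 87 73 89
f 87 89 88
f 88 89 90
f 88 90 76
f 89 73 91
f 89 91 90
f 90 91 92
f 90 92 76
f 91 73 93
f 91 93 92
f 92 93 94
f 92 94 76
f 93 73 74
f 93 74 94
f 94 74 75
f 94 75 76



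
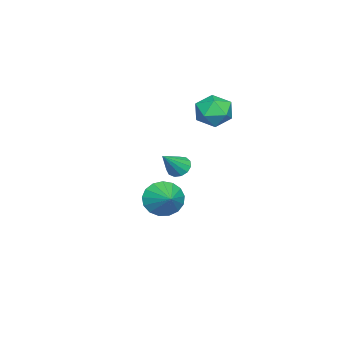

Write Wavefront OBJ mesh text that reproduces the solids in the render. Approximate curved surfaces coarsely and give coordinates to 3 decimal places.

v -0.192 -1.05 -3.629
v 0.367 -1.092 -4.563
v 0.932 -0.25 -2.991
v 0.083 -0.657 -4.607
v -0.265 -0.312 -4.427
v -0.595 -0.136 -4.065
v -0.834 -0.169 -3.602
v -0.925 -0.405 -3.145
v -0.849 -0.788 -2.799
v -0.622 -1.231 -2.643
v -0.297 -1.632 -2.713
v 0.053 -1.901 -2.993
v 0.346 -1.974 -3.418
v 0.516 -1.836 -3.892
v 0.524 -1.517 -4.305
v 3.337 0.952 0.538
v 3.668 1.5 0.425
v 4.423 0.528 1.662
v 3.426 1.578 0.688
v 3.156 1.458 0.904
v 2.943 1.177 1.004
v 2.855 0.825 0.955
v 2.92 0.513 0.775
v 3.118 0.341 0.519
v 3.385 0.363 0.269
v 3.636 0.572 0.105
v 3.793 0.902 0.078
v 3.805 1.248 0.197
v -3.675 0.887 1.605
v -3.019 1.503 2.226
v -2.281 -0.063 1.074
v -1.625 0.553 1.695
v -2.339 -0.129 2.164
v -3.201 0.458 2.492
v -2.099 0.982 0.808
v -2.961 1.569 1.136
v -2.045 1.562 1.733
v -2.194 0.875 2.572
v -3.106 0.565 0.728
v -3.255 -0.122 1.567
f 2 1 4
f 2 4 3
f 4 1 5
f 4 5 3
f 5 1 6
f 5 6 3
f 6 1 7
f 6 7 3
f 7 1 8
f 7 8 3
f 8 1 9
f 8 9 3
f 9 1 10
f 9 10 3
f 10 1 11
f 10 11 3
f 11 1 12
f 11 12 3
f 12 1 13
f 12 13 3
f 13 1 14
f 13 14 3
f 14 1 15
f 14 15 3
f 15 1 2
f 15 2 3
f 17 16 19
f 17 19 18
f 19 16 20
f 19 20 18
f 20 16 21
f 20 21 18
f 21 16 22
f 21 22 18
f 22 16 23
f 22 23 18
f 23 16 24
f 23 24 18
f 24 16 25
f 24 25 18
f 25 16 26
f 25 26 18
f 26 16 27
f 26 27 18
f 27 16 28
f 27 28 18
f 28 16 17
f 28 17 18
f 29 40 34
f 29 34 30
f 29 30 36
f 29 36 39
f 29 39 40
f 30 34 38
f 34 40 33
f 40 39 31
f 39 36 35
f 36 30 37
f 32 38 33
f 32 33 31
f 32 31 35
f 32 35 37
f 32 37 38
f 33 38 34
f 31 33 40
f 35 31 39
f 37 35 36
f 38 37 30



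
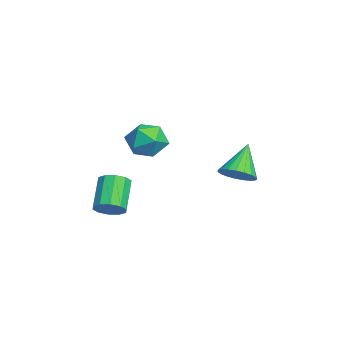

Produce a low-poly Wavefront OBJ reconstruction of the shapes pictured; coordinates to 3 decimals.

v 0.977 0.403 1.851
v 1.625 0.376 2.402
v 1.595 -0.556 1.078
v 2.243 -0.583 1.629
v 1.478 -0.881 1.856
v 1.096 -0.288 2.334
v 2.124 0.108 1.146
v 1.742 0.701 1.624
v 2.334 0.194 1.967
v 1.935 -0.418 2.406
v 1.285 0.238 1.074
v 0.886 -0.374 1.513
v 0.664 -1.418 -2.072
v 1.057 -1.027 -1.751
v 0.009 -0.812 -0.728
v -0.384 -1.202 -1.048
v 0.85 -0.809 -2.009
v -0.197 -0.593 -0.985
v 0.573 -0.823 -2.29
v -0.475 -0.608 -1.267
v 0.33 -1.064 -2.488
v -0.718 -0.849 -1.465
v 0.214 -1.441 -2.527
v -0.833 -1.225 -1.504
v 0.271 -1.808 -2.392
v -0.777 -1.593 -1.369
v 0.477 -2.027 -2.135
v -0.57 -1.811 -1.111
v 0.755 -2.012 -1.853
v -0.293 -1.797 -0.83
v 0.998 -1.771 -1.655
v -0.05 -1.556 -0.632
v 1.113 -1.395 -1.616
v 0.066 -1.179 -0.593
v -0.533 3.309 -0.928
v -0.08 2.927 -0.451
v -1.427 3.791 0.308
v 0.059 3.211 -0.461
v 0.096 3.512 -0.552
v 0.024 3.777 -0.708
v -0.144 3.961 -0.901
v -0.379 4.033 -1.1
v -0.641 3.979 -1.268
v -0.884 3.81 -1.378
v -1.067 3.554 -1.41
v -1.156 3.255 -1.359
v -1.138 2.966 -1.233
v -1.016 2.736 -1.054
v -0.81 2.605 -0.853
v -0.555 2.596 -0.666
v -0.297 2.71 -0.524
f 1 12 6
f 1 6 2
f 1 2 8
f 1 8 11
f 1 11 12
f 2 6 10
f 6 12 5
f 12 11 3
f 11 8 7
f 8 2 9
f 4 10 5
f 4 5 3
f 4 3 7
f 4 7 9
f 4 9 10
f 5 10 6
f 3 5 12
f 7 3 11
f 9 7 8
f 10 9 2
f 14 13 17
f 14 17 15
f 15 17 18
f 15 18 16
f 17 13 19
f 17 19 18
f 18 19 20
f 18 20 16
f 19 13 21
f 19 21 20
f 20 21 22
f 20 22 16
f 21 13 23
f 21 23 22
f 22 23 24
f 22 24 16
f 23 13 25
f 23 25 24
f 24 25 26
f 24 26 16
f 25 13 27
f 25 27 26
f 26 27 28
f 26 28 16
f 27 13 29
f 27 29 28
f 28 29 30
f 28 30 16
f 29 13 31
f 29 31 30
f 30 31 32
f 30 32 16
f 31 13 33
f 31 33 32
f 32 33 34
f 32 34 16
f 33 13 14
f 33 14 34
f 34 14 15
f 34 15 16
f 36 35 38
f 36 38 37
f 38 35 39
f 38 39 37
f 39 35 40
f 39 40 37
f 40 35 41
f 40 41 37
f 41 35 42
f 41 42 37
f 42 35 43
f 42 43 37
f 43 35 44
f 43 44 37
f 44 35 45
f 44 45 37
f 45 35 46
f 45 46 37
f 46 35 47
f 46 47 37
f 47 35 48
f 47 48 37
f 48 35 49
f 48 49 37
f 49 35 50
f 49 50 37
f 50 35 51
f 50 51 37
f 51 35 36
f 51 36 37



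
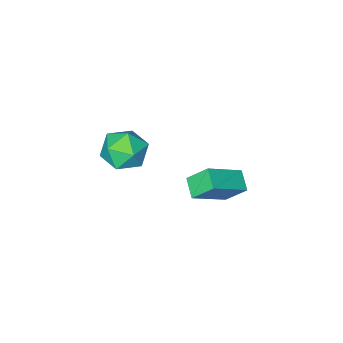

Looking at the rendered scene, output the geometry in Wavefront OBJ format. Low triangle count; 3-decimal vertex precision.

v -2.337 -3.087 -1.56
v -0.495 -3.197 -0.4
v -1.967 -2.141 -2.057
v -0.125 -2.252 -0.896
v -1.715 -3.888 -2.624
v 0.127 -3.999 -1.463
v -1.345 -2.943 -3.12
v 0.497 -3.053 -1.96
v 3.951 -2.531 3.789
v 4.635 -2.877 2.895
v 2.945 -4.143 3.645
v 3.629 -4.489 2.751
v 4.07 -4.432 3.841
v 4.691 -3.436 3.931
v 2.889 -3.584 2.609
v 3.51 -2.588 2.699
v 3.978 -3.528 2.166
v 4.708 -4.052 2.927
v 2.872 -2.968 3.613
v 3.602 -3.492 4.374
f 2 4 1
f 5 2 1
f 1 4 3
f 3 5 1
f 2 8 4
f 6 2 5
f 6 8 2
f 4 8 3
f 7 5 3
f 3 8 7
f 7 6 5
f 8 6 7
f 9 20 14
f 9 14 10
f 9 10 16
f 9 16 19
f 9 19 20
f 10 14 18
f 14 20 13
f 20 19 11
f 19 16 15
f 16 10 17
f 12 18 13
f 12 13 11
f 12 11 15
f 12 15 17
f 12 17 18
f 13 18 14
f 11 13 20
f 15 11 19
f 17 15 16
f 18 17 10



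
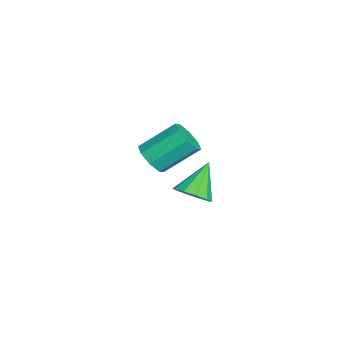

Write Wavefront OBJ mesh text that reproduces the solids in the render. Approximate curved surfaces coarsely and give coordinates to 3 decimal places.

v -0.981 1.501 -3.98
v -0.237 2.177 -3.756
v -2.199 2.339 -2.46
v -0.612 2.437 -4.2
v -1.128 2.34 -4.56
v -1.588 1.922 -4.698
v -1.816 1.344 -4.562
v -1.726 0.825 -4.204
v -1.351 0.565 -3.76
v -0.835 0.662 -3.4
v -0.375 1.08 -3.262
v -0.146 1.658 -3.398
v 2.538 -0.463 1.112
v 2.961 -0.917 1.805
v 2.645 0.769 3.101
v 2.222 1.223 2.408
v 3.415 -0.532 1.415
v 3.099 1.154 2.711
v 3.355 -0.106 0.847
v 3.039 1.58 2.143
v 2.817 0.11 0.435
v 2.501 1.796 1.731
v 2.115 -0.009 0.419
v 1.799 1.677 1.715
v 1.661 -0.394 0.809
v 1.345 1.292 2.105
v 1.721 -0.82 1.377
v 1.405 0.866 2.673
v 2.259 -1.036 1.789
v 1.943 0.65 3.085
f 2 1 4
f 2 4 3
f 4 1 5
f 4 5 3
f 5 1 6
f 5 6 3
f 6 1 7
f 6 7 3
f 7 1 8
f 7 8 3
f 8 1 9
f 8 9 3
f 9 1 10
f 9 10 3
f 10 1 11
f 10 11 3
f 11 1 12
f 11 12 3
f 12 1 2
f 12 2 3
f 14 13 17
f 14 17 15
f 15 17 18
f 15 18 16
f 17 13 19
f 17 19 18
f 18 19 20
f 18 20 16
f 19 13 21
f 19 21 20
f 20 21 22
f 20 22 16
f 21 13 23
f 21 23 22
f 22 23 24
f 22 24 16
f 23 13 25
f 23 25 24
f 24 25 26
f 24 26 16
f 25 13 27
f 25 27 26
f 26 27 28
f 26 28 16
f 27 13 29
f 27 29 28
f 28 29 30
f 28 30 16
f 29 13 14
f 29 14 30
f 30 14 15
f 30 15 16



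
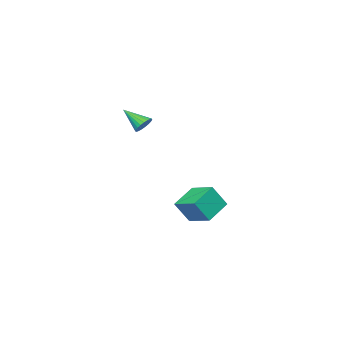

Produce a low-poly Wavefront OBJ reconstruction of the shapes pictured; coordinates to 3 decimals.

v -0.984 0.938 -3.716
v -0.895 2.28 -3.291
v 0.316 1.053 -4.348
v 0.405 2.394 -3.923
v -0.405 0.546 -2.597
v -0.316 1.887 -2.172
v 0.895 0.66 -3.229
v 0.984 2.002 -2.804
v 3.368 1.213 2.378
v 3.794 1.445 2.536
v 3.632 0.207 3.142
v 3.651 1.514 2.676
v 3.459 1.531 2.765
v 3.252 1.493 2.787
v 3.064 1.407 2.738
v 2.929 1.287 2.627
v 2.87 1.154 2.473
v 2.897 1.031 2.302
v 3.006 0.94 2.144
v 3.177 0.896 2.027
v 3.381 0.906 1.97
v 3.583 0.97 1.984
v 3.747 1.075 2.066
v 3.847 1.204 2.202
v 3.863 1.335 2.368
f 2 4 1
f 5 2 1
f 1 4 3
f 3 5 1
f 2 8 4
f 6 2 5
f 6 8 2
f 4 8 3
f 7 5 3
f 3 8 7
f 7 6 5
f 8 6 7
f 10 9 12
f 10 12 11
f 12 9 13
f 12 13 11
f 13 9 14
f 13 14 11
f 14 9 15
f 14 15 11
f 15 9 16
f 15 16 11
f 16 9 17
f 16 17 11
f 17 9 18
f 17 18 11
f 18 9 19
f 18 19 11
f 19 9 20
f 19 20 11
f 20 9 21
f 20 21 11
f 21 9 22
f 21 22 11
f 22 9 23
f 22 23 11
f 23 9 24
f 23 24 11
f 24 9 25
f 24 25 11
f 25 9 10
f 25 10 11



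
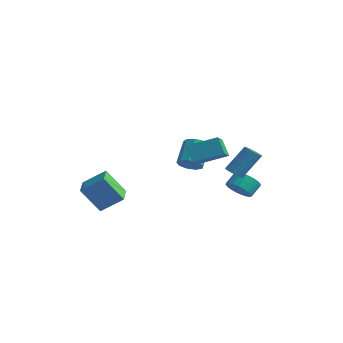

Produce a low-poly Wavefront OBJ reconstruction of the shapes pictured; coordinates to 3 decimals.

v 2.911 2.14 0.913
v 3.258 2.552 0.533
v 3.777 3.713 2.267
v 3.429 3.3 2.647
v 2.968 2.678 0.536
v 3.487 3.839 2.269
v 2.665 2.68 0.625
v 3.184 3.841 2.358
v 2.418 2.558 0.78
v 2.937 3.719 2.514
v 2.284 2.341 0.966
v 2.803 3.502 2.699
v 2.294 2.077 1.139
v 2.812 3.238 2.873
v 2.445 1.828 1.261
v 2.963 2.989 2.995
v 2.702 1.65 1.303
v 3.221 2.811 3.037
v 3.007 1.584 1.256
v 3.526 2.745 2.99
v 3.291 1.645 1.13
v 3.809 2.806 2.864
v 3.487 1.82 0.955
v 4.005 2.981 2.688
v 3.551 2.068 0.77
v 4.069 3.229 2.503
v 3.468 2.332 0.617
v 3.987 3.493 2.351
v -0.468 1.477 0.868
v 0.302 1.432 1.292
v -0.402 2.638 2.696
v -1.172 2.683 2.272
v 0.308 1.89 0.902
v -0.396 3.096 2.306
v -0.049 2.155 0.496
v -0.752 3.361 1.899
v -0.602 2.102 0.264
v -1.305 3.309 1.667
v -1.092 1.757 0.315
v -1.796 2.963 1.718
v -1.291 1.281 0.624
v -1.994 2.487 2.028
v -1.104 0.896 1.048
v -1.808 2.102 2.452
v -0.62 0.783 1.388
v -1.324 1.989 2.792
v -0.065 0.995 1.484
v -0.769 2.201 2.888
v -3.759 -4.813 -0.792
v -2.721 -3.739 0.265
v -5.092 -3.56 -0.755
v -4.054 -2.486 0.303
v -2.926 -3.874 -2.563
v -1.888 -2.8 -1.505
v -4.259 -2.621 -2.525
v -3.221 -1.547 -1.468
v 3.408 -2.3 4.358
v 4.689 -0.882 5.072
v 2.318 -0.924 3.58
v 3.599 0.494 4.294
v 4.121 -2.374 3.226
v 5.402 -0.956 3.94
v 3.031 -0.998 2.448
v 4.312 0.42 3.162
v 2.571 2.876 -0.815
v 3.398 2.56 -0.418
v 3.356 3.368 0.312
v 2.529 3.684 -0.085
v 3.532 2.819 -0.696
v 3.49 3.627 0.034
v 3.5 3.088 -0.996
v 3.458 3.896 -0.265
v 3.308 3.32 -1.264
v 3.266 4.128 -0.533
v 2.988 3.475 -1.454
v 2.946 4.283 -0.724
v 2.596 3.527 -1.534
v 2.554 4.335 -0.804
v 2.2 3.466 -1.49
v 2.158 4.274 -0.759
v 1.868 3.303 -1.329
v 1.826 4.111 -0.598
v 1.657 3.067 -1.079
v 1.615 3.875 -0.349
v 1.605 2.797 -0.784
v 1.563 3.605 -0.053
v 1.719 2.541 -0.494
v 1.677 3.349 0.237
v 1.981 2.343 -0.259
v 1.939 3.151 0.471
v 2.345 2.237 -0.121
v 2.303 3.045 0.609
v 2.748 2.242 -0.103
v 2.706 3.05 0.627
v 3.12 2.356 -0.208
v 3.078 3.164 0.522
f 2 1 5
f 2 5 3
f 3 5 6
f 3 6 4
f 5 1 7
f 5 7 6
f 6 7 8
f 6 8 4
f 7 1 9
f 7 9 8
f 8 9 10
f 8 10 4
f 9 1 11
f 9 11 10
f 10 11 12
f 10 12 4
f 11 1 13
f 11 13 12
f 12 13 14
f 12 14 4
f 13 1 15
f 13 15 14
f 14 15 16
f 14 16 4
f 15 1 17
f 15 17 16
f 16 17 18
f 16 18 4
f 17 1 19
f 17 19 18
f 18 19 20
f 18 20 4
f 19 1 21
f 19 21 20
f 20 21 22
f 20 22 4
f 21 1 23
f 21 23 22
f 22 23 24
f 22 24 4
f 23 1 25
f 23 25 24
f 24 25 26
f 24 26 4
f 25 1 27
f 25 27 26
f 26 27 28
f 26 28 4
f 27 1 2
f 27 2 28
f 28 2 3
f 28 3 4
f 30 29 33
f 30 33 31
f 31 33 34
f 31 34 32
f 33 29 35
f 33 35 34
f 34 35 36
f 34 36 32
f 35 29 37
f 35 37 36
f 36 37 38
f 36 38 32
f 37 29 39
f 37 39 38
f 38 39 40
f 38 40 32
f 39 29 41
f 39 41 40
f 40 41 42
f 40 42 32
f 41 29 43
f 41 43 42
f 42 43 44
f 42 44 32
f 43 29 45
f 43 45 44
f 44 45 46
f 44 46 32
f 45 29 47
f 45 47 46
f 46 47 48
f 46 48 32
f 47 29 30
f 47 30 48
f 48 30 31
f 48 31 32
f 50 52 49
f 53 50 49
f 49 52 51
f 51 53 49
f 50 56 52
f 54 50 53
f 54 56 50
f 52 56 51
f 55 53 51
f 51 56 55
f 55 54 53
f 56 54 55
f 58 60 57
f 61 58 57
f 57 60 59
f 59 61 57
f 58 64 60
f 62 58 61
f 62 64 58
f 60 64 59
f 63 61 59
f 59 64 63
f 63 62 61
f 64 62 63
f 66 65 69
f 66 69 67
f 67 69 70
f 67 70 68
f 69 65 71
f 69 71 70
f 70 71 72
f 70 72 68
f 71 65 73
f 71 73 72
f 72 73 74
f 72 74 68
f 73 65 75
f 73 75 74
f 74 75 76
f 74 76 68
f 75 65 77
f 75 77 76
f 76 77 78
f 76 78 68
f 77 65 79
f 77 79 78
f 78 79 80
f 78 80 68
f 79 65 81
f 79 81 80
f 80 81 82
f 80 82 68
f 81 65 83
f 81 83 82
f 82 83 84
f 82 84 68
f 83 65 85
f 83 85 84
f 84 85 86
f 84 86 68
f 85 65 87
f 85 87 86
f 86 87 88
f 86 88 68
f 87 65 89
f 87 89 88
f 88 89 90
f 88 90 68
f 89 65 91
f 89 91 90
f 90 91 92
f 90 92 68
f 91 65 93
f 91 93 92
f 92 93 94
f 92 94 68
f 93 65 95
f 93 95 94
f 94 95 96
f 94 96 68
f 95 65 66
f 95 66 96
f 96 66 67
f 96 67 68



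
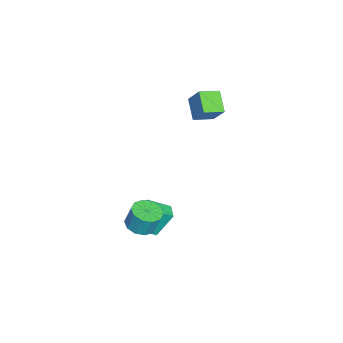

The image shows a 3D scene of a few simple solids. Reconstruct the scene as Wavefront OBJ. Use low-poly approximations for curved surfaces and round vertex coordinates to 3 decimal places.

v 3.467 -1.039 -1.342
v 4.404 -1.113 -1.365
v 4.47 -0.694 -0.042
v 3.533 -0.621 -0.018
v 4.262 -0.574 -1.529
v 4.328 -0.155 -0.205
v 3.816 -0.212 -1.621
v 3.882 0.206 -0.297
v 3.237 -0.167 -1.606
v 3.303 0.252 -0.283
v 2.746 -0.455 -1.491
v 2.812 -0.036 -0.167
v 2.53 -0.966 -1.318
v 2.596 -0.547 0.005
v 2.672 -1.505 -1.155
v 2.738 -1.086 0.169
v 3.118 -1.866 -1.063
v 3.184 -1.448 0.261
v 3.697 -1.912 -1.077
v 3.763 -1.493 0.246
v 4.188 -1.624 -1.193
v 4.254 -1.205 0.131
v -3.22 0.463 2.727
v -4.381 -0.078 3.6
v -3.95 1.531 2.419
v -5.111 0.991 3.292
v -2.629 1.229 3.988
v -3.79 0.689 4.861
v -3.359 2.298 3.68
v -4.52 1.757 4.553
v 1.865 -2.04 -2.502
v 1.549 -1.127 -0.855
v 1.357 -0.766 -3.306
v 1.04 0.147 -1.658
v 2.78 -1.687 -2.522
v 2.463 -0.774 -0.874
v 2.271 -0.413 -3.325
v 1.955 0.5 -1.678
f 2 1 5
f 2 5 3
f 3 5 6
f 3 6 4
f 5 1 7
f 5 7 6
f 6 7 8
f 6 8 4
f 7 1 9
f 7 9 8
f 8 9 10
f 8 10 4
f 9 1 11
f 9 11 10
f 10 11 12
f 10 12 4
f 11 1 13
f 11 13 12
f 12 13 14
f 12 14 4
f 13 1 15
f 13 15 14
f 14 15 16
f 14 16 4
f 15 1 17
f 15 17 16
f 16 17 18
f 16 18 4
f 17 1 19
f 17 19 18
f 18 19 20
f 18 20 4
f 19 1 21
f 19 21 20
f 20 21 22
f 20 22 4
f 21 1 2
f 21 2 22
f 22 2 3
f 22 3 4
f 24 26 23
f 27 24 23
f 23 26 25
f 25 27 23
f 24 30 26
f 28 24 27
f 28 30 24
f 26 30 25
f 29 27 25
f 25 30 29
f 29 28 27
f 30 28 29
f 32 34 31
f 35 32 31
f 31 34 33
f 33 35 31
f 32 38 34
f 36 32 35
f 36 38 32
f 34 38 33
f 37 35 33
f 33 38 37
f 37 36 35
f 38 36 37



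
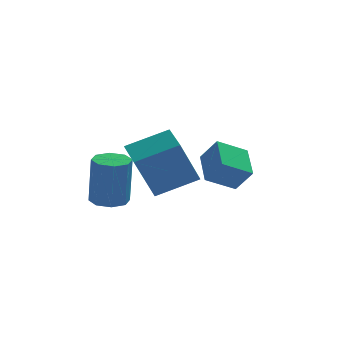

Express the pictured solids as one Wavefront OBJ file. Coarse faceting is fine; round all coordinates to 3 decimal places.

v -3.37 1.964 -3.402
v -2.826 2.509 -3.4
v -2.726 2.401 -1.275
v -3.27 1.856 -1.278
v -3.369 2.733 -3.363
v -3.27 2.625 -1.238
v -3.913 2.507 -3.349
v -3.814 2.399 -1.224
v -4.139 1.963 -3.367
v -4.039 1.854 -1.242
v -3.914 1.419 -3.405
v -3.814 1.311 -1.28
v -3.37 1.195 -3.442
v -3.271 1.087 -1.317
v -2.826 1.421 -3.456
v -2.727 1.313 -1.331
v -2.601 1.966 -3.438
v -2.501 1.857 -1.313
v 1.287 1.409 -2.874
v 0.093 1.189 -2.24
v 1.335 2.871 -2.279
v 0.141 2.652 -1.644
v 1.859 1.008 -1.936
v 0.665 0.789 -1.301
v 1.907 2.471 -1.34
v 0.713 2.251 -0.706
v -2.174 -2.024 -1.569
v -2.951 -2.488 0.304
v -2.364 -0.691 -1.318
v -3.14 -1.154 0.556
v -0.56 -1.926 -0.876
v -1.336 -2.389 0.998
v -0.749 -0.592 -0.624
v -1.526 -1.056 1.249
f 2 1 5
f 2 5 3
f 3 5 6
f 3 6 4
f 5 1 7
f 5 7 6
f 6 7 8
f 6 8 4
f 7 1 9
f 7 9 8
f 8 9 10
f 8 10 4
f 9 1 11
f 9 11 10
f 10 11 12
f 10 12 4
f 11 1 13
f 11 13 12
f 12 13 14
f 12 14 4
f 13 1 15
f 13 15 14
f 14 15 16
f 14 16 4
f 15 1 17
f 15 17 16
f 16 17 18
f 16 18 4
f 17 1 2
f 17 2 18
f 18 2 3
f 18 3 4
f 20 22 19
f 23 20 19
f 19 22 21
f 21 23 19
f 20 26 22
f 24 20 23
f 24 26 20
f 22 26 21
f 25 23 21
f 21 26 25
f 25 24 23
f 26 24 25
f 28 30 27
f 31 28 27
f 27 30 29
f 29 31 27
f 28 34 30
f 32 28 31
f 32 34 28
f 30 34 29
f 33 31 29
f 29 34 33
f 33 32 31
f 34 32 33



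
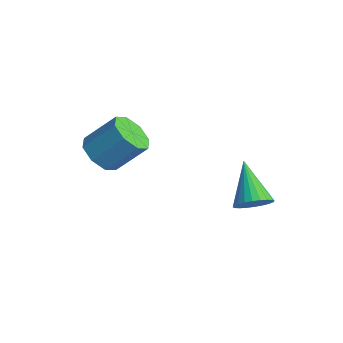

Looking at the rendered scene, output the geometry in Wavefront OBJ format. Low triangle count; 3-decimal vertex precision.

v 4.349 3.772 -0.901
v 4.751 3.715 -0.419
v 3.191 4.228 0.121
v 4.787 3.95 -0.484
v 4.755 4.157 -0.612
v 4.662 4.306 -0.784
v 4.521 4.374 -0.974
v 4.354 4.35 -1.152
v 4.186 4.237 -1.293
v 4.043 4.055 -1.373
v 3.947 3.829 -1.382
v 3.912 3.594 -1.317
v 3.943 3.387 -1.189
v 4.036 3.238 -1.017
v 4.177 3.171 -0.827
v 4.344 3.195 -0.649
v 4.512 3.307 -0.508
v 4.655 3.489 -0.428
v 1.868 0.002 1.43
v 2.539 -0.236 1.271
v 3.044 0.559 2.21
v 2.372 0.798 2.37
v 2.394 0.212 0.97
v 2.899 1.007 1.909
v 1.94 0.537 0.939
v 2.445 1.332 1.878
v 1.444 0.549 1.195
v 1.949 1.344 2.134
v 1.196 0.241 1.59
v 1.701 1.036 2.529
v 1.341 -0.207 1.891
v 1.846 0.588 2.83
v 1.795 -0.532 1.922
v 2.3 0.263 2.861
v 2.291 -0.544 1.666
v 2.796 0.251 2.605
f 2 1 4
f 2 4 3
f 4 1 5
f 4 5 3
f 5 1 6
f 5 6 3
f 6 1 7
f 6 7 3
f 7 1 8
f 7 8 3
f 8 1 9
f 8 9 3
f 9 1 10
f 9 10 3
f 10 1 11
f 10 11 3
f 11 1 12
f 11 12 3
f 12 1 13
f 12 13 3
f 13 1 14
f 13 14 3
f 14 1 15
f 14 15 3
f 15 1 16
f 15 16 3
f 16 1 17
f 16 17 3
f 17 1 18
f 17 18 3
f 18 1 2
f 18 2 3
f 20 19 23
f 20 23 21
f 21 23 24
f 21 24 22
f 23 19 25
f 23 25 24
f 24 25 26
f 24 26 22
f 25 19 27
f 25 27 26
f 26 27 28
f 26 28 22
f 27 19 29
f 27 29 28
f 28 29 30
f 28 30 22
f 29 19 31
f 29 31 30
f 30 31 32
f 30 32 22
f 31 19 33
f 31 33 32
f 32 33 34
f 32 34 22
f 33 19 35
f 33 35 34
f 34 35 36
f 34 36 22
f 35 19 20
f 35 20 36
f 36 20 21
f 36 21 22



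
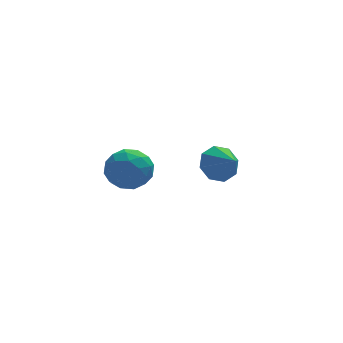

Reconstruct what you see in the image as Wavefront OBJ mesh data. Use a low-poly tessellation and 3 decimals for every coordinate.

v 1.097 2.187 -0.715
v 2.021 2.531 -0.797
v 1.563 1.113 0.035
v 1.664 2.802 -0.186
v 0.974 2.713 0.115
v 0.356 2.315 -0.07
v 0.172 1.842 -0.633
v 0.53 1.571 -1.243
v 1.219 1.661 -1.544
v 1.837 2.059 -1.359
v -4.491 -3.055 1.952
v -3.608 -2.497 1.761
v -3.792 -3.663 3.399
v -2.909 -3.105 3.208
v -3.81 -2.604 3.464
v -4.242 -2.228 2.569
v -3.158 -3.932 2.591
v -3.59 -3.556 1.696
v -2.784 -3.039 2.156
v -3.187 -2.218 2.695
v -4.213 -3.942 2.465
v -4.616 -3.121 3.004
v -4.11 -2.722 1.729
v -3.29 -3.438 3.431
v -3.819 -3.143 3.581
v -3.3 -2.815 3.469
v -4.483 -2.564 2.205
v -3.964 -2.236 2.092
v -4.083 -2.299 3.093
v -3.436 -3.924 3.068
v -2.917 -3.596 2.955
v -4.1 -3.345 1.691
v -3.581 -3.017 1.579
v -3.317 -3.861 2.067
v -3.108 -2.713 1.849
v -2.697 -3.071 2.7
v -2.844 -3.557 2.337
v -3.097 -3.336 1.811
v -3.344 -2.23 2.166
v -2.934 -2.588 3.017
v -3.463 -2.293 3.167
v -3.717 -2.072 2.641
v -2.86 -2.549 2.398
v -4.466 -3.572 2.143
v -4.056 -3.93 2.994
v -3.683 -4.088 2.519
v -3.937 -3.867 1.993
v -4.703 -3.089 2.46
v -4.292 -3.447 3.311
v -4.303 -2.824 3.349
v -4.556 -2.603 2.823
v -4.54 -3.611 2.762
f 2 1 4
f 2 4 3
f 4 1 5
f 4 5 3
f 5 1 6
f 5 6 3
f 6 1 7
f 6 7 3
f 7 1 8
f 7 8 3
f 8 1 9
f 8 9 3
f 9 1 10
f 9 10 3
f 10 1 2
f 10 2 3
f 11 48 27
f 48 22 51
f 27 51 16
f 48 51 27
f 11 27 23
f 27 16 28
f 23 28 12
f 27 28 23
f 11 23 32
f 23 12 33
f 32 33 18
f 23 33 32
f 11 32 44
f 32 18 47
f 44 47 21
f 32 47 44
f 11 44 48
f 44 21 52
f 48 52 22
f 44 52 48
f 12 28 39
f 28 16 42
f 39 42 20
f 28 42 39
f 16 51 29
f 51 22 50
f 29 50 15
f 51 50 29
f 22 52 49
f 52 21 45
f 49 45 13
f 52 45 49
f 21 47 46
f 47 18 34
f 46 34 17
f 47 34 46
f 18 33 38
f 33 12 35
f 38 35 19
f 33 35 38
f 14 40 26
f 40 20 41
f 26 41 15
f 40 41 26
f 14 26 24
f 26 15 25
f 24 25 13
f 26 25 24
f 14 24 31
f 24 13 30
f 31 30 17
f 24 30 31
f 14 31 36
f 31 17 37
f 36 37 19
f 31 37 36
f 14 36 40
f 36 19 43
f 40 43 20
f 36 43 40
f 15 41 29
f 41 20 42
f 29 42 16
f 41 42 29
f 13 25 49
f 25 15 50
f 49 50 22
f 25 50 49
f 17 30 46
f 30 13 45
f 46 45 21
f 30 45 46
f 19 37 38
f 37 17 34
f 38 34 18
f 37 34 38
f 20 43 39
f 43 19 35
f 39 35 12
f 43 35 39



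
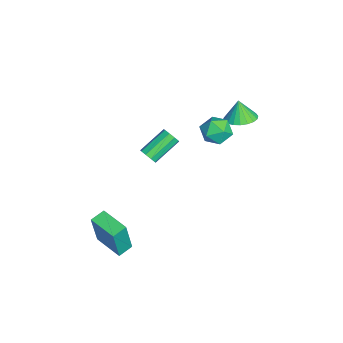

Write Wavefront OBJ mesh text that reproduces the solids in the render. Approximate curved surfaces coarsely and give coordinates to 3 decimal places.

v 0.327 1.772 2.875
v 0.745 2.041 2.132
v 0.415 0.399 2.428
v 0.833 0.668 1.685
v 1.245 0.728 2.475
v 1.191 1.576 2.752
v -0.031 0.864 1.808
v -0.085 1.712 2.085
v 0.523 1.48 1.473
v 1.312 1.396 1.885
v -0.152 1.044 2.675
v 0.637 0.96 3.087
v -2.408 2.537 0.449
v -1.845 1.851 0.518
v -2.712 2.403 1.591
v -1.629 2.137 0.609
v -1.548 2.492 0.672
v -1.615 2.855 0.697
v -1.819 3.163 0.678
v -2.126 3.363 0.62
v -2.481 3.42 0.533
v -2.823 3.324 0.43
v -3.094 3.092 0.331
v -3.246 2.764 0.252
v -3.253 2.397 0.208
v -3.114 2.054 0.204
v -2.853 1.794 0.243
v -2.515 1.663 0.318
v -2.159 1.683 0.415
v -0.78 -2.151 -1.183
v -0.327 -1.99 -0.937
v -1.227 -0.808 -0.051
v -1.68 -0.969 -0.297
v -0.378 -1.797 -1.247
v -1.278 -0.614 -0.361
v -0.617 -1.769 -1.527
v -1.517 -0.586 -0.642
v -0.932 -1.92 -1.646
v -1.832 -0.738 -0.761
v -1.176 -2.179 -1.549
v -2.077 -0.997 -0.663
v -1.235 -2.425 -1.28
v -2.135 -1.243 -0.394
v -1.081 -2.543 -0.965
v -1.981 -1.361 -0.08
v -0.786 -2.478 -0.753
v -1.686 -1.296 0.133
v -0.488 -2.259 -0.742
v -1.388 -1.077 0.144
v 2.272 -4.018 -4.221
v 2.628 -4.278 -2.208
v 3.498 -2.902 -4.294
v 3.855 -3.162 -2.281
v 2.825 -4.638 -4.399
v 3.182 -4.898 -2.386
v 4.052 -3.522 -4.472
v 4.408 -3.782 -2.459
f 1 12 6
f 1 6 2
f 1 2 8
f 1 8 11
f 1 11 12
f 2 6 10
f 6 12 5
f 12 11 3
f 11 8 7
f 8 2 9
f 4 10 5
f 4 5 3
f 4 3 7
f 4 7 9
f 4 9 10
f 5 10 6
f 3 5 12
f 7 3 11
f 9 7 8
f 10 9 2
f 14 13 16
f 14 16 15
f 16 13 17
f 16 17 15
f 17 13 18
f 17 18 15
f 18 13 19
f 18 19 15
f 19 13 20
f 19 20 15
f 20 13 21
f 20 21 15
f 21 13 22
f 21 22 15
f 22 13 23
f 22 23 15
f 23 13 24
f 23 24 15
f 24 13 25
f 24 25 15
f 25 13 26
f 25 26 15
f 26 13 27
f 26 27 15
f 27 13 28
f 27 28 15
f 28 13 29
f 28 29 15
f 29 13 14
f 29 14 15
f 31 30 34
f 31 34 32
f 32 34 35
f 32 35 33
f 34 30 36
f 34 36 35
f 35 36 37
f 35 37 33
f 36 30 38
f 36 38 37
f 37 38 39
f 37 39 33
f 38 30 40
f 38 40 39
f 39 40 41
f 39 41 33
f 40 30 42
f 40 42 41
f 41 42 43
f 41 43 33
f 42 30 44
f 42 44 43
f 43 44 45
f 43 45 33
f 44 30 46
f 44 46 45
f 45 46 47
f 45 47 33
f 46 30 48
f 46 48 47
f 47 48 49
f 47 49 33
f 48 30 31
f 48 31 49
f 49 31 32
f 49 32 33
f 51 53 50
f 54 51 50
f 50 53 52
f 52 54 50
f 51 57 53
f 55 51 54
f 55 57 51
f 53 57 52
f 56 54 52
f 52 57 56
f 56 55 54
f 57 55 56



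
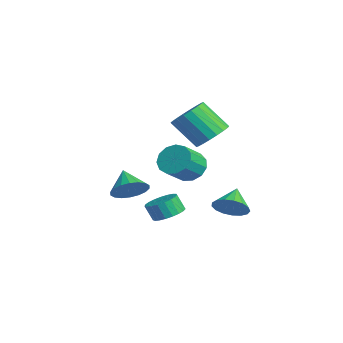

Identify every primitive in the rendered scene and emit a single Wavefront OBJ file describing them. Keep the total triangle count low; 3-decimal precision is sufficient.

v 0.516 0.748 -0.676
v 0.885 0.272 -1.536
v 1.733 -0.864 -0.544
v 1.364 -0.388 0.316
v 1.279 0.69 -1.395
v 2.127 -0.446 -0.403
v 1.431 1.126 -1.025
v 2.279 -0.009 -0.033
v 1.292 1.442 -0.545
v 2.14 0.307 0.447
v 0.907 1.538 -0.106
v 1.755 0.402 0.886
v 0.398 1.383 0.152
v 1.246 0.247 1.144
v -0.074 1.026 0.147
v 0.774 -0.11 1.139
v -0.359 0.581 -0.12
v 0.489 -0.555 0.872
v -0.365 0.189 -0.563
v 0.483 -0.947 0.43
v -0.092 -0.026 -1.042
v 0.756 -1.162 -0.049
v 0.374 0.005 -1.405
v 1.222 -1.13 -0.412
v 4.483 -3.582 -0.309
v 5.111 -3.303 0.472
v 3.317 -3.638 0.649
v 4.959 -2.896 0.311
v 4.713 -2.625 0.028
v 4.422 -2.544 -0.322
v 4.142 -2.668 -0.67
v 3.93 -2.973 -0.946
v 3.828 -3.399 -1.096
v 3.855 -3.861 -1.09
v 4.007 -4.267 -0.929
v 4.253 -4.538 -0.646
v 4.544 -4.62 -0.296
v 4.824 -4.496 0.052
v 5.036 -4.191 0.328
v 5.138 -3.765 0.478
v 2.023 2.569 -3.34
v 2.451 2.09 -2.497
v 0.977 3.251 -2.42
v 2.706 2.527 -2.531
v 2.805 2.974 -2.75
v 2.725 3.328 -3.104
v 2.483 3.508 -3.512
v 2.137 3.474 -3.881
v 1.764 3.232 -4.125
v 1.45 2.838 -4.19
v 1.268 2.383 -4.06
v 1.259 1.97 -3.765
v 1.424 1.695 -3.372
v 1.727 1.62 -2.972
v 2.098 1.762 -2.656
v 4.034 -1.395 -2.467
v 4.836 -1.106 -2.122
v 4.569 -1.476 -1.188
v 3.766 -1.765 -1.533
v 4.611 -0.801 -2.066
v 4.344 -1.171 -1.132
v 4.287 -0.6 -2.08
v 4.019 -0.97 -1.145
v 3.918 -0.536 -2.16
v 3.65 -0.906 -1.226
v 3.57 -0.62 -2.293
v 3.302 -0.99 -1.359
v 3.301 -0.838 -2.457
v 3.034 -1.209 -1.522
v 3.16 -1.153 -2.622
v 2.892 -1.523 -1.688
v 3.169 -1.51 -2.76
v 2.902 -1.88 -1.826
v 3.329 -1.846 -2.848
v 3.061 -2.216 -1.914
v 3.61 -2.105 -2.87
v 3.342 -2.475 -1.936
v 3.964 -2.241 -2.822
v 3.696 -2.611 -1.888
v 4.33 -2.23 -2.713
v 4.063 -2.6 -1.779
v 4.646 -2.076 -2.561
v 4.378 -2.446 -1.627
v 4.855 -1.803 -2.393
v 4.587 -2.173 -1.459
v 4.923 -1.46 -2.238
v 4.655 -1.83 -1.304
v 2.595 1.367 2.24
v 3.585 1.295 2.715
v 2.755 0.142 4.274
v 1.765 0.213 3.8
v 3.397 1.701 2.915
v 2.567 0.547 4.474
v 3.051 2.04 2.981
v 2.22 0.887 4.541
v 2.614 2.246 2.901
v 1.783 1.092 4.46
v 2.174 2.278 2.69
v 1.343 1.124 4.249
v 1.817 2.129 2.39
v 0.986 0.976 3.949
v 1.614 1.83 2.06
v 0.783 0.676 3.619
v 1.605 1.438 1.766
v 0.775 0.285 3.325
v 1.793 1.033 1.566
v 0.963 -0.121 3.125
v 2.14 0.693 1.499
v 1.309 -0.46 3.059
v 2.577 0.488 1.58
v 1.746 -0.666 3.139
v 3.017 0.456 1.791
v 2.186 -0.698 3.35
v 3.374 0.604 2.091
v 2.543 -0.549 3.65
v 3.577 0.904 2.421
v 2.746 -0.25 3.98
f 2 1 5
f 2 5 3
f 3 5 6
f 3 6 4
f 5 1 7
f 5 7 6
f 6 7 8
f 6 8 4
f 7 1 9
f 7 9 8
f 8 9 10
f 8 10 4
f 9 1 11
f 9 11 10
f 10 11 12
f 10 12 4
f 11 1 13
f 11 13 12
f 12 13 14
f 12 14 4
f 13 1 15
f 13 15 14
f 14 15 16
f 14 16 4
f 15 1 17
f 15 17 16
f 16 17 18
f 16 18 4
f 17 1 19
f 17 19 18
f 18 19 20
f 18 20 4
f 19 1 21
f 19 21 20
f 20 21 22
f 20 22 4
f 21 1 23
f 21 23 22
f 22 23 24
f 22 24 4
f 23 1 2
f 23 2 24
f 24 2 3
f 24 3 4
f 26 25 28
f 26 28 27
f 28 25 29
f 28 29 27
f 29 25 30
f 29 30 27
f 30 25 31
f 30 31 27
f 31 25 32
f 31 32 27
f 32 25 33
f 32 33 27
f 33 25 34
f 33 34 27
f 34 25 35
f 34 35 27
f 35 25 36
f 35 36 27
f 36 25 37
f 36 37 27
f 37 25 38
f 37 38 27
f 38 25 39
f 38 39 27
f 39 25 40
f 39 40 27
f 40 25 26
f 40 26 27
f 42 41 44
f 42 44 43
f 44 41 45
f 44 45 43
f 45 41 46
f 45 46 43
f 46 41 47
f 46 47 43
f 47 41 48
f 47 48 43
f 48 41 49
f 48 49 43
f 49 41 50
f 49 50 43
f 50 41 51
f 50 51 43
f 51 41 52
f 51 52 43
f 52 41 53
f 52 53 43
f 53 41 54
f 53 54 43
f 54 41 55
f 54 55 43
f 55 41 42
f 55 42 43
f 57 56 60
f 57 60 58
f 58 60 61
f 58 61 59
f 60 56 62
f 60 62 61
f 61 62 63
f 61 63 59
f 62 56 64
f 62 64 63
f 63 64 65
f 63 65 59
f 64 56 66
f 64 66 65
f 65 66 67
f 65 67 59
f 66 56 68
f 66 68 67
f 67 68 69
f 67 69 59
f 68 56 70
f 68 70 69
f 69 70 71
f 69 71 59
f 70 56 72
f 70 72 71
f 71 72 73
f 71 73 59
f 72 56 74
f 72 74 73
f 73 74 75
f 73 75 59
f 74 56 76
f 74 76 75
f 75 76 77
f 75 77 59
f 76 56 78
f 76 78 77
f 77 78 79
f 77 79 59
f 78 56 80
f 78 80 79
f 79 80 81
f 79 81 59
f 80 56 82
f 80 82 81
f 81 82 83
f 81 83 59
f 82 56 84
f 82 84 83
f 83 84 85
f 83 85 59
f 84 56 86
f 84 86 85
f 85 86 87
f 85 87 59
f 86 56 57
f 86 57 87
f 87 57 58
f 87 58 59
f 89 88 92
f 89 92 90
f 90 92 93
f 90 93 91
f 92 88 94
f 92 94 93
f 93 94 95
f 93 95 91
f 94 88 96
f 94 96 95
f 95 96 97
f 95 97 91
f 96 88 98
f 96 98 97
f 97 98 99
f 97 99 91
f 98 88 100
f 98 100 99
f 99 100 101
f 99 101 91
f 100 88 102
f 100 102 101
f 101 102 103
f 101 103 91
f 102 88 104
f 102 104 103
f 103 104 105
f 103 105 91
f 104 88 106
f 104 106 105
f 105 106 107
f 105 107 91
f 106 88 108
f 106 108 107
f 107 108 109
f 107 109 91
f 108 88 110
f 108 110 109
f 109 110 111
f 109 111 91
f 110 88 112
f 110 112 111
f 111 112 113
f 111 113 91
f 112 88 114
f 112 114 113
f 113 114 115
f 113 115 91
f 114 88 116
f 114 116 115
f 115 116 117
f 115 117 91
f 116 88 89
f 116 89 117
f 117 89 90
f 117 90 91

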